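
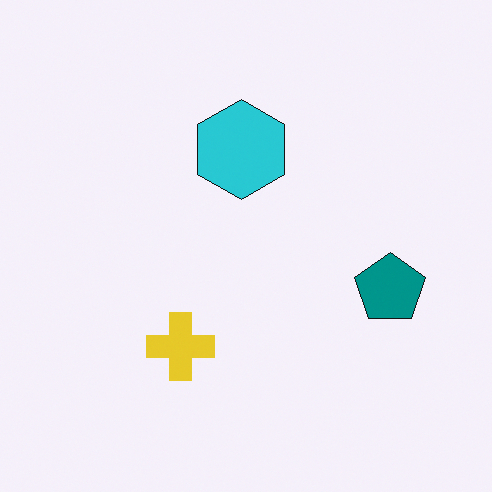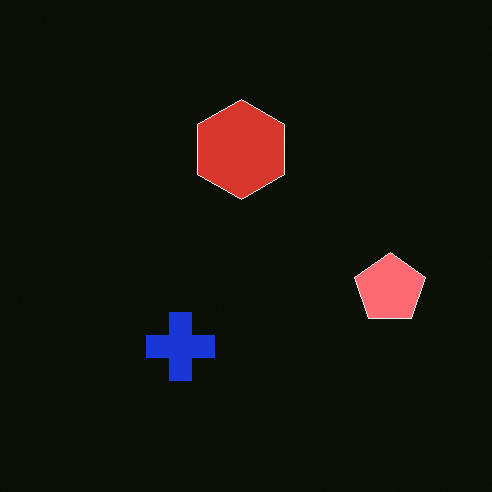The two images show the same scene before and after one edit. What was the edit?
The image was color-inverted (negative).

The light background has become dark and every shape's color is its complement — a photographic negative.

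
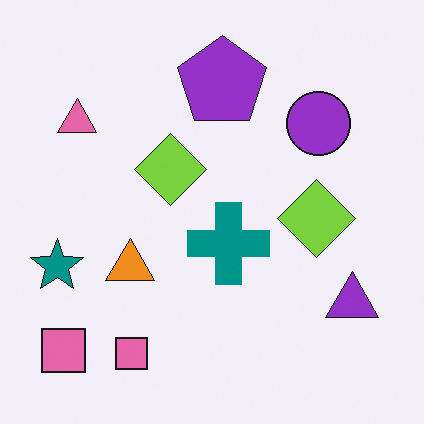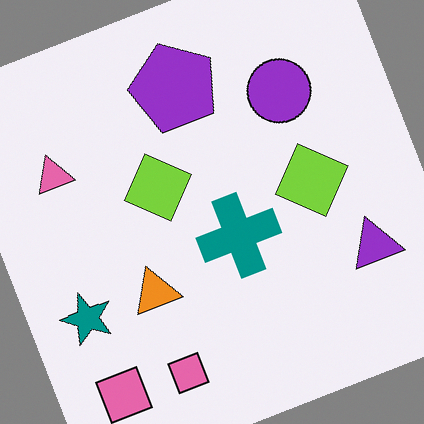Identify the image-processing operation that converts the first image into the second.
The second image is the first rotated counter-clockwise by a moderate amount.

Every shape is tilted by the same angle and the image corners show triangular fill wedges — a whole-image rotation by a non-right angle.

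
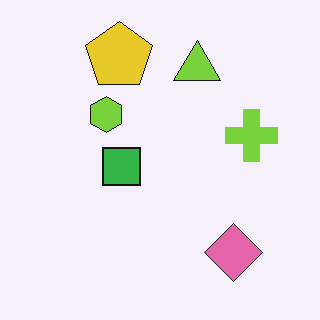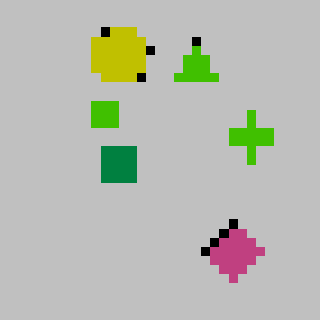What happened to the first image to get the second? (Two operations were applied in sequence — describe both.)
Aggressively posterized, then coarsely pixelated.

Each flat color has snapped to a coarser quantized level — most visibly, the near-white background has dropped to a flat grey. Shapes are reduced to large square blocks; fine edges and outlines are lost — a downscale-then-upscale (mosaic) effect.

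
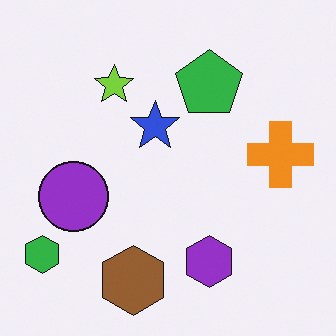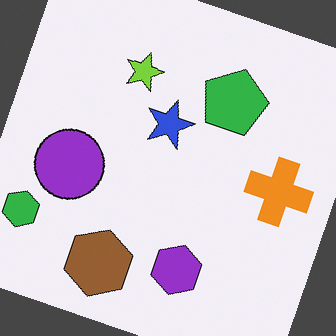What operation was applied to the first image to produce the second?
This is the original image rotated clockwise by a moderate amount.

Every shape is tilted by the same angle and the image corners show triangular fill wedges — a whole-image rotation by a non-right angle.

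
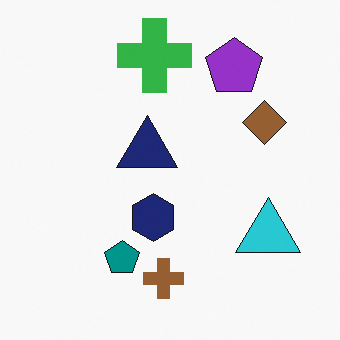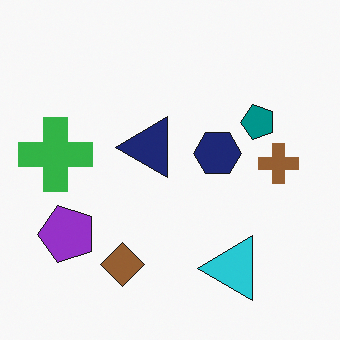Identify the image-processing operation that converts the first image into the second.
The image was transposed (reflected across the top-left ↔ bottom-right diagonal).

Shapes have swapped their row and column positions — what was in the top-right is now in the bottom-left — a diagonal reflection.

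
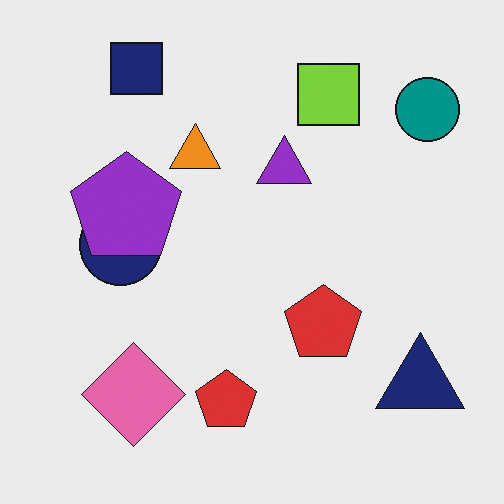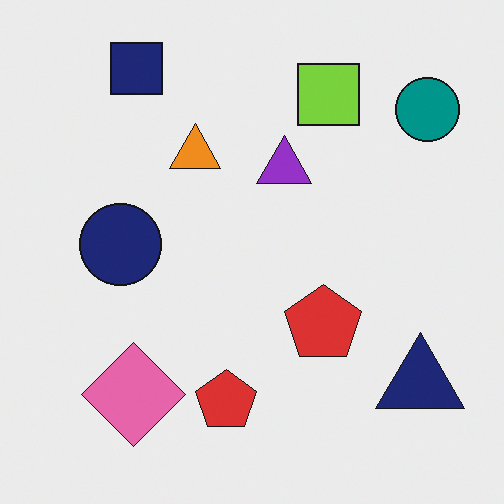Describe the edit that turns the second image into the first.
Overlaid with an additional purple pentagon.

A purple pentagon appears in the first image that is absent from the second.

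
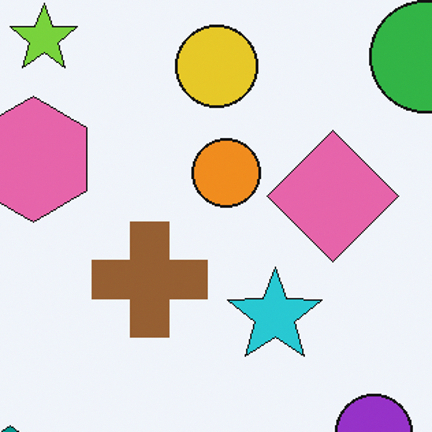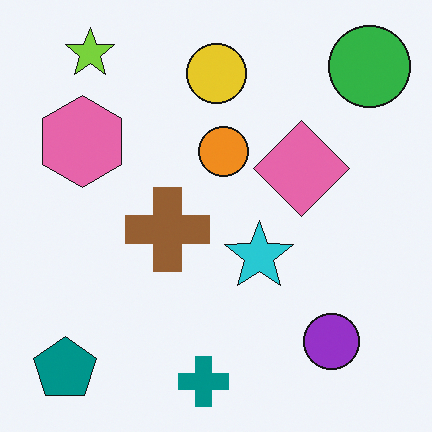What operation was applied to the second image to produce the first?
It was cropped to a modestly smaller region and rescaled.

The visible shapes are larger and the field of view is narrower; shapes near the original edges may be partly or wholly outside the frame — a crop-and-rescale.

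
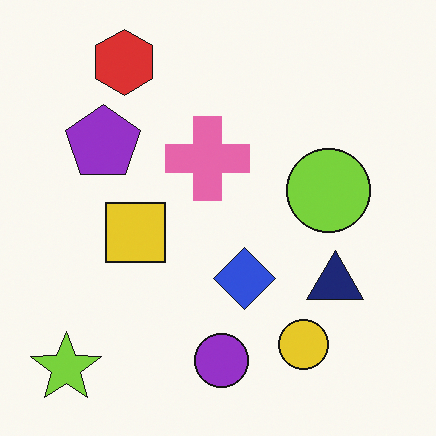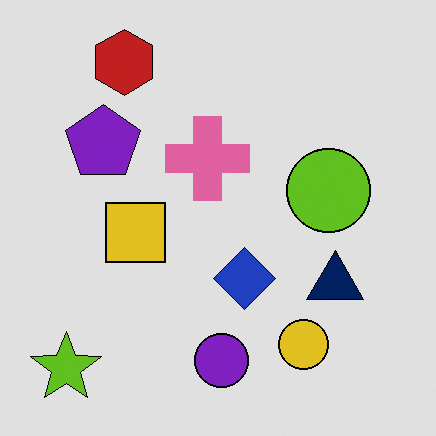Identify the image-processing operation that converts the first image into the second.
The transformation is: posterized to a reduced palette.

Each flat color has snapped to a coarser quantized level — most visibly, the near-white background has dropped to a flat grey.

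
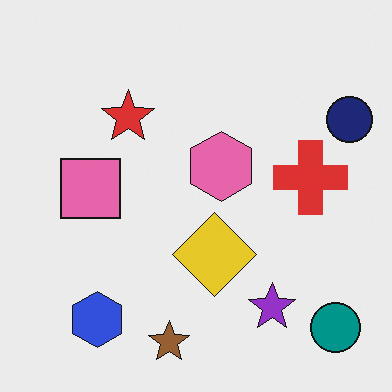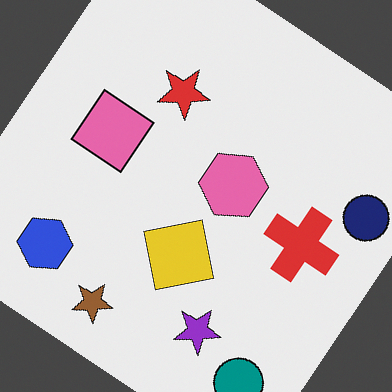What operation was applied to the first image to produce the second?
Rotated clockwise by a large amount — several tens of degrees.

Every shape is tilted by the same angle and the image corners show triangular fill wedges — a whole-image rotation by a non-right angle.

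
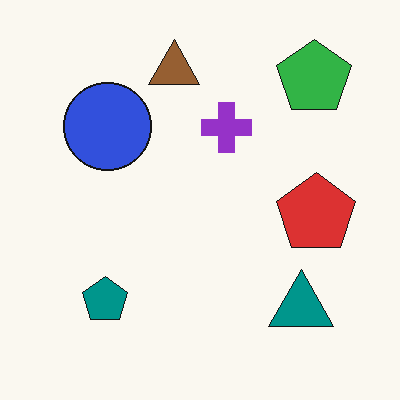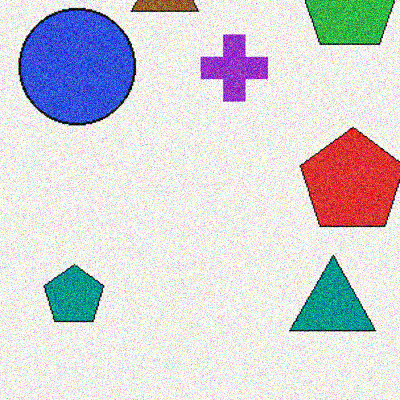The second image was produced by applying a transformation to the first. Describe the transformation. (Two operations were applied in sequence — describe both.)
Cropped to a modestly smaller region and rescaled, then degraded with a thick layer of grain.

The visible shapes are larger and the field of view is narrower; shapes near the original edges may be partly or wholly outside the frame — a crop-and-rescale. Random speckle covers the whole image, including the flat background.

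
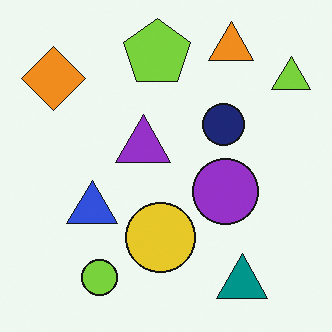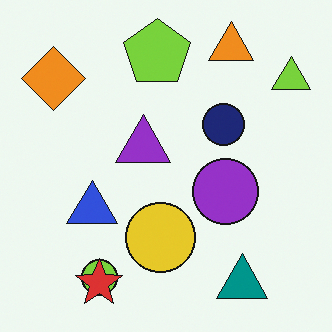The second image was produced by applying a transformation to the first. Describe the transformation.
It was overlaid with an additional red star.

A red star appears in the second image that is absent from the first.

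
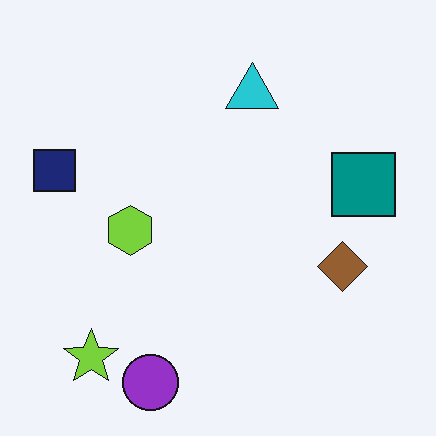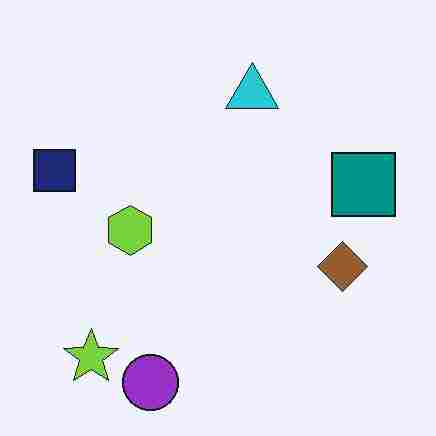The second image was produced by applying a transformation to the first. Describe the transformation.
The transformation is: heavily JPEG-compressed with obvious blocking artifacts.

Blocky 8×8 compression artifacts appear around shape edges and the flat background shows ringing — characteristic JPEG degradation.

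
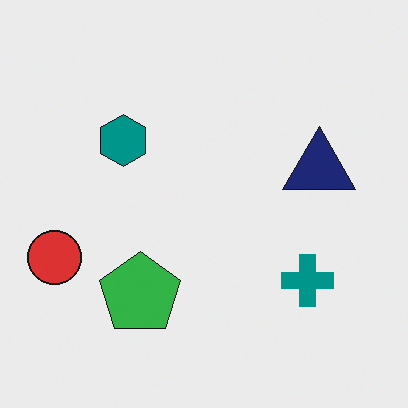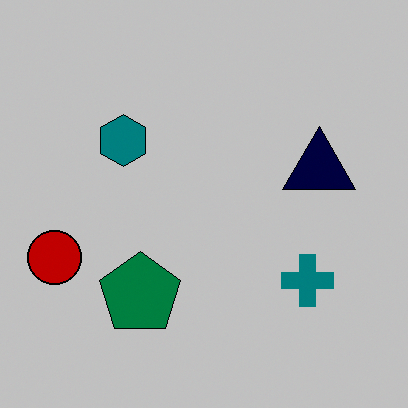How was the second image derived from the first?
It was heavily posterized to just a handful of flat colors.

Each flat color has snapped to a coarser quantized level — most visibly, the near-white background has dropped to a flat grey.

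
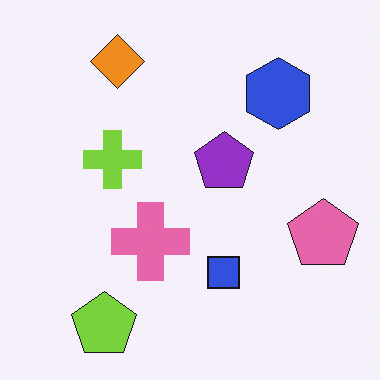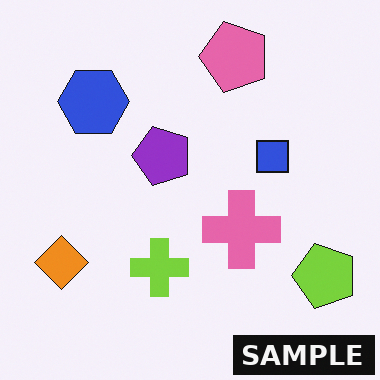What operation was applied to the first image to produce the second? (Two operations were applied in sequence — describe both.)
This is the original image rotated 90° counter-clockwise, then watermarked with the text "SAMPLE" in the lower-right corner.

The lime pentagon sits in the bottom-left of the first image and the bottom-right of the second — consistent with a whole-image 90° counter-clockwise rotation. A dark label reading "SAMPLE" appears in the lower-right corner.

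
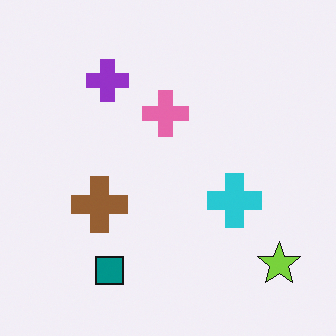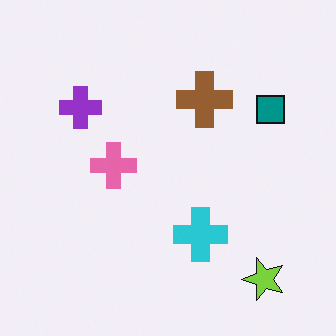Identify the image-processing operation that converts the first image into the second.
The second image is the first transposed (reflected across the top-left ↔ bottom-right diagonal).

Shapes have swapped their row and column positions — what was in the top-right is now in the bottom-left — a diagonal reflection.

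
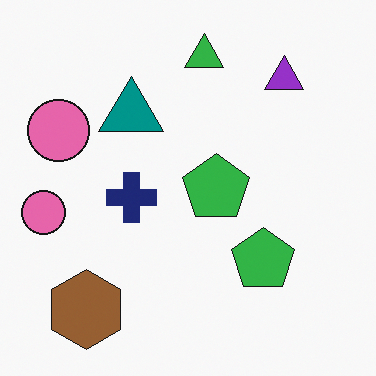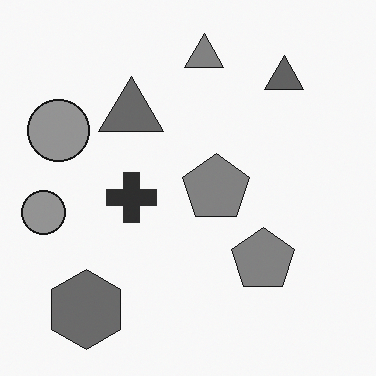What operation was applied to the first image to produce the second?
This is the original image converted to grayscale.

All color is removed — every shape is now a shade of grey.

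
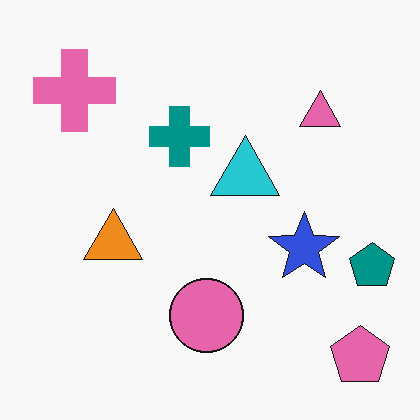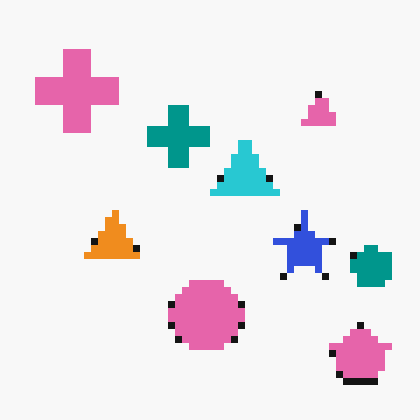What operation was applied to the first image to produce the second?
The second image is the first pixelated into visible square blocks.

Shapes are reduced to large square blocks; fine edges and outlines are lost — a downscale-then-upscale (mosaic) effect.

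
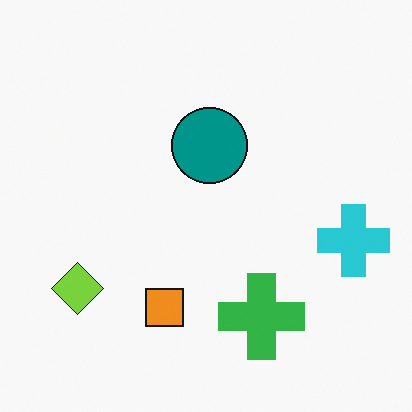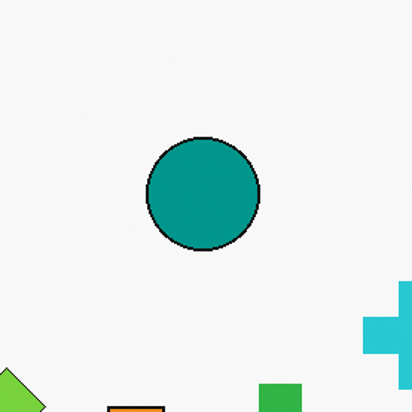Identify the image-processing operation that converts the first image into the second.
The image was cropped slightly and scaled back up.

The visible shapes are larger and the field of view is narrower; shapes near the original edges may be partly or wholly outside the frame — a crop-and-rescale.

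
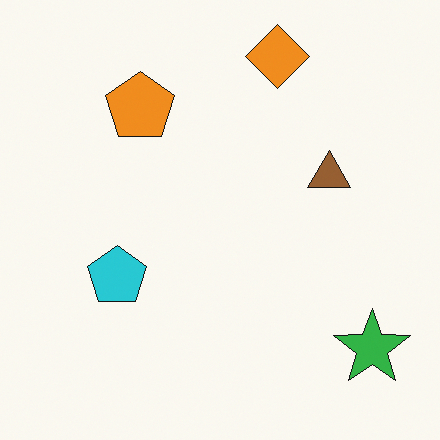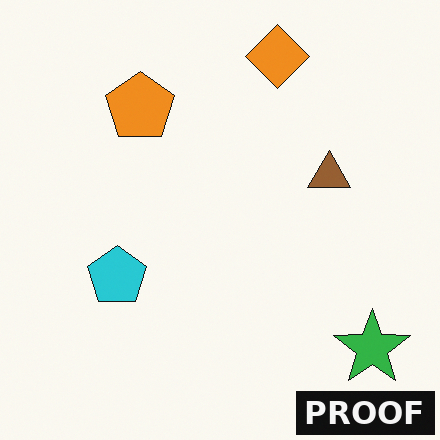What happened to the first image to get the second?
The image was watermarked with the text "PROOF" in the lower-right corner.

A dark label reading "PROOF" appears in the lower-right corner.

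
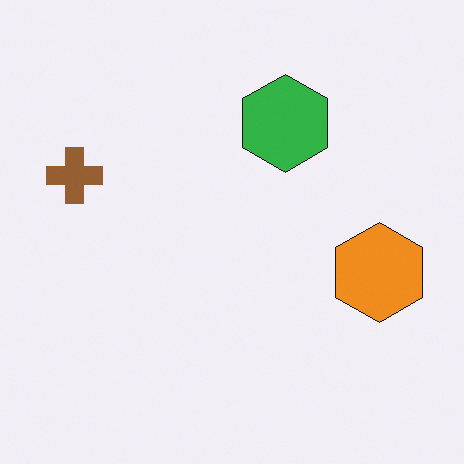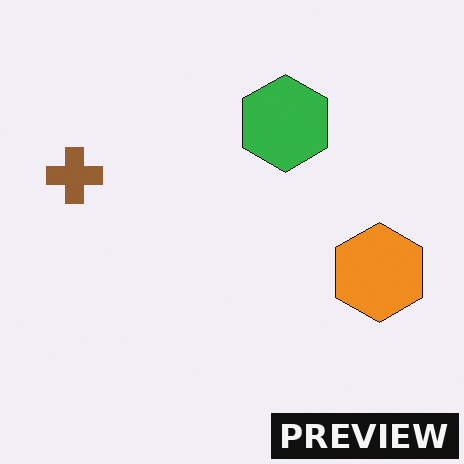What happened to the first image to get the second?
The second image is the first watermarked with the text "PREVIEW" in the lower-right corner.

A dark label reading "PREVIEW" appears in the lower-right corner.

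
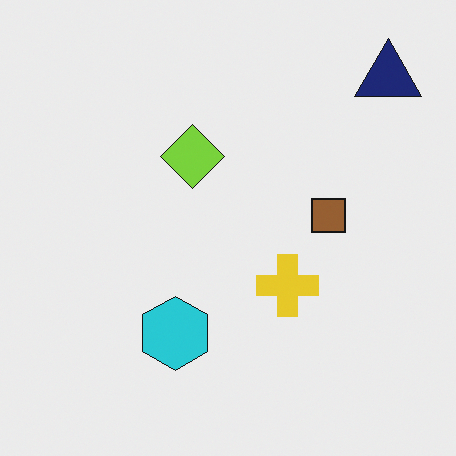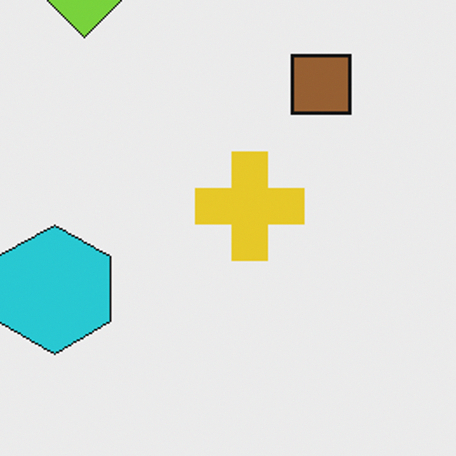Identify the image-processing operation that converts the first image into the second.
The image was cropped tightly and scaled back up.

The visible shapes are larger and the field of view is narrower; shapes near the original edges may be partly or wholly outside the frame — a crop-and-rescale.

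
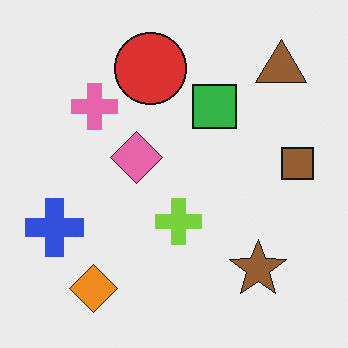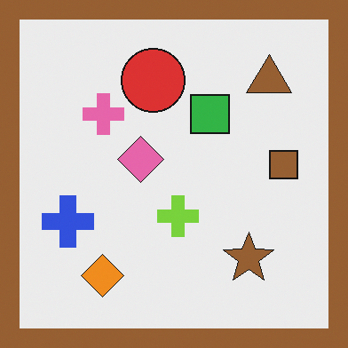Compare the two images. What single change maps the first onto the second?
This is the original image framed with a brown border.

A solid brown frame runs around the edge of the second image, with the content slightly shrunk inside it.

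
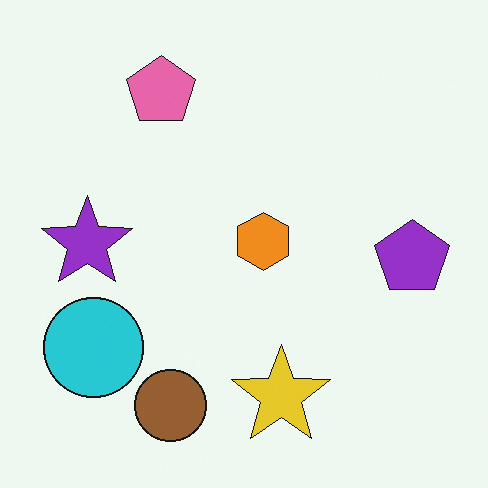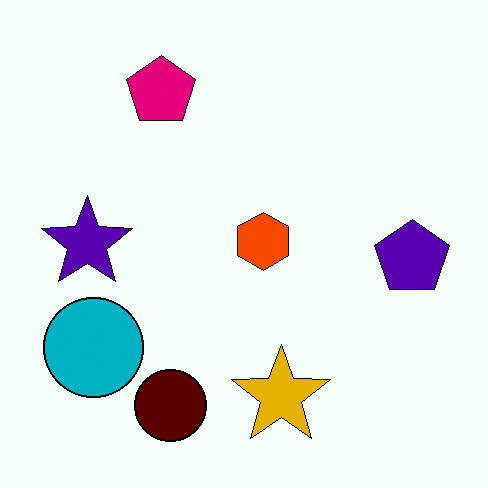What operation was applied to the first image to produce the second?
The second image is the first given much higher contrast.

Tones are pushed away from mid-grey across the whole image — a global contrast change.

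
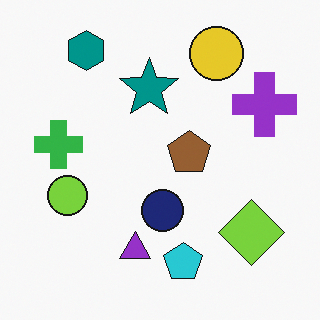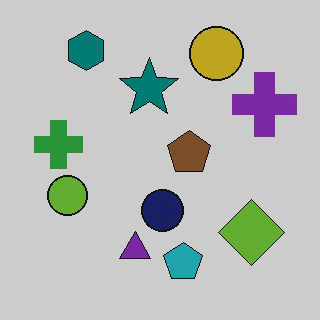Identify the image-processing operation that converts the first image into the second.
This is the original image slightly darkened.

Every pixel — background and shapes alike — is uniformly darkened.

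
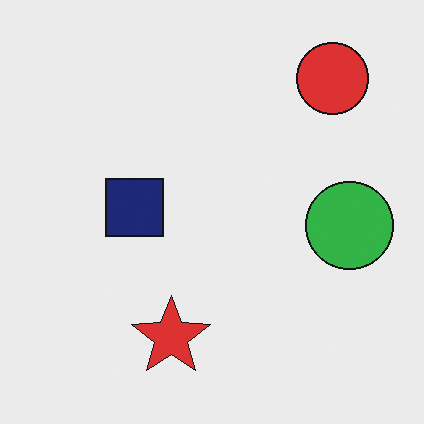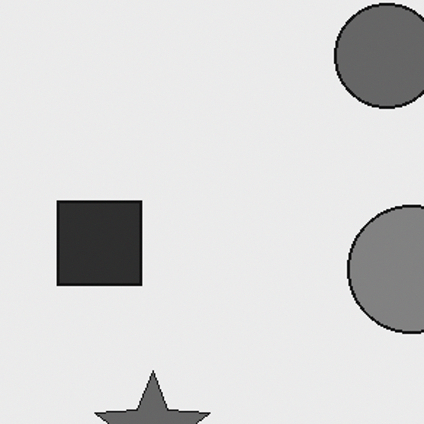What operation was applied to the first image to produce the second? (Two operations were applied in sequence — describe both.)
The image was cropped slightly and scaled back up, then converted to grayscale.

The visible shapes are larger and the field of view is narrower; shapes near the original edges may be partly or wholly outside the frame — a crop-and-rescale. All color is removed — every shape is now a shade of grey.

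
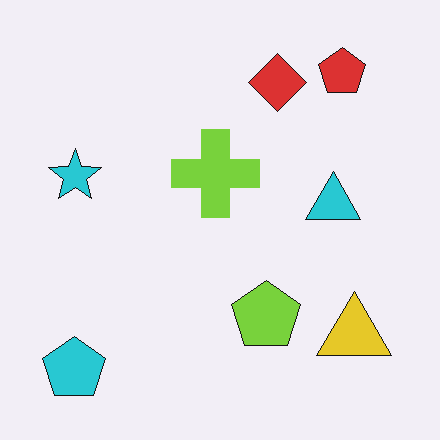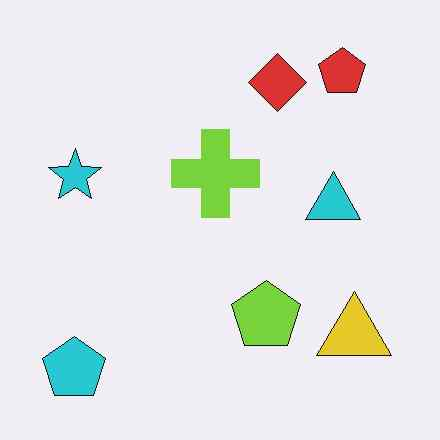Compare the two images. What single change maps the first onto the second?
The second image is the first JPEG-compressed with visible artifacts.

Blocky 8×8 compression artifacts appear around shape edges and the flat background shows ringing — characteristic JPEG degradation.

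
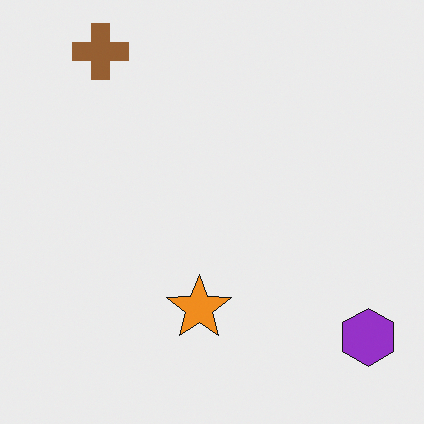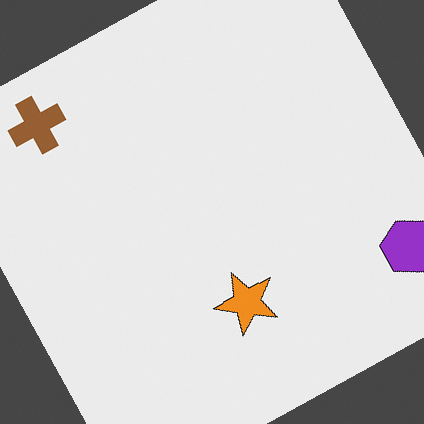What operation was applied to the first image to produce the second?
It was rotated counter-clockwise by a moderate amount.

Every shape is tilted by the same angle and the image corners show triangular fill wedges — a whole-image rotation by a non-right angle.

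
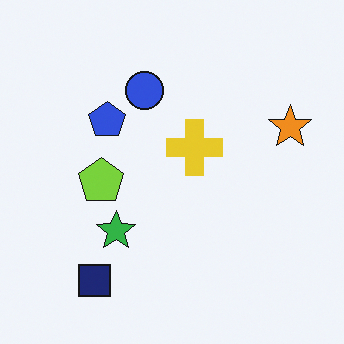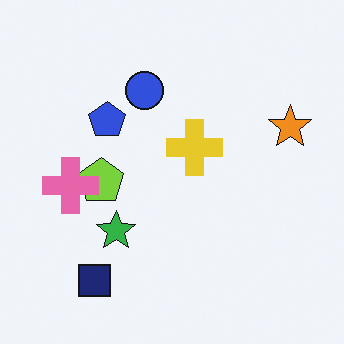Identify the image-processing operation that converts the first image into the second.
Overlaid with an additional pink cross.

A pink cross appears in the second image that is absent from the first.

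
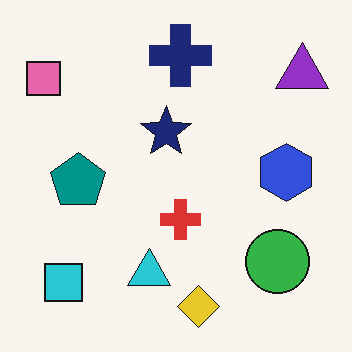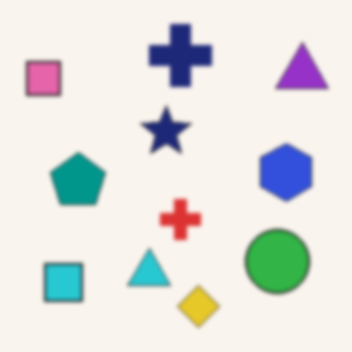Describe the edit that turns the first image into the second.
It was slightly softened.

Shape edges and outlines are uniformly softened across the whole image.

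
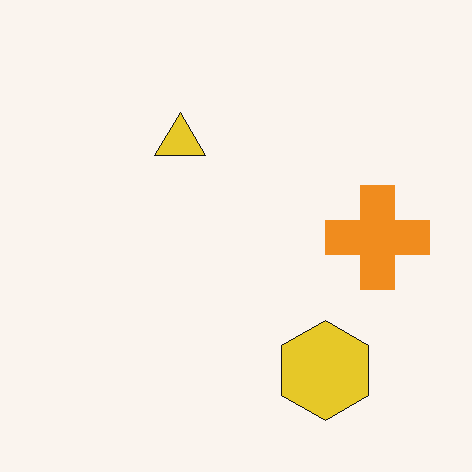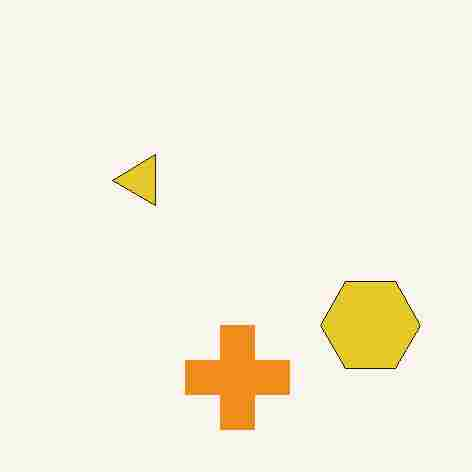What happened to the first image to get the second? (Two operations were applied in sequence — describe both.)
The image was transposed (reflected across the top-left ↔ bottom-right diagonal), then heavily JPEG-compressed with obvious blocking artifacts.

Shapes have swapped their row and column positions — what was in the top-right is now in the bottom-left — a diagonal reflection. Blocky 8×8 compression artifacts appear around shape edges and the flat background shows ringing — characteristic JPEG degradation.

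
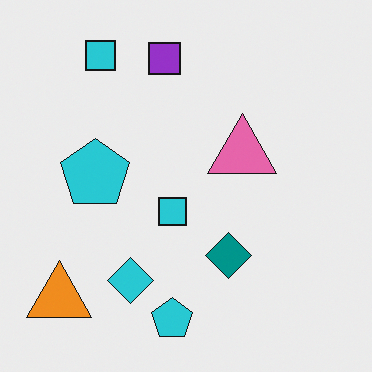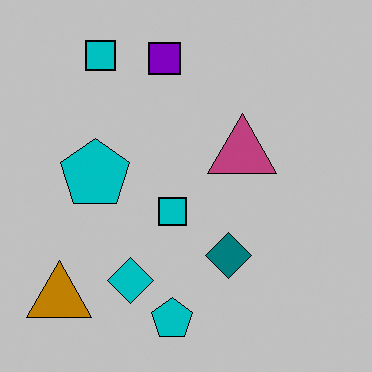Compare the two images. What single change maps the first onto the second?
The transformation is: heavily posterized to just a handful of flat colors.

Each flat color has snapped to a coarser quantized level — most visibly, the near-white background has dropped to a flat grey.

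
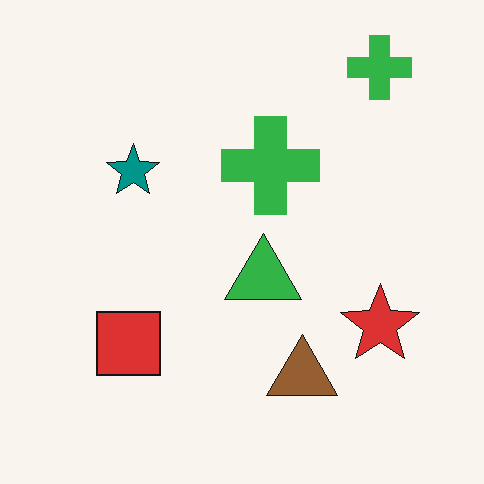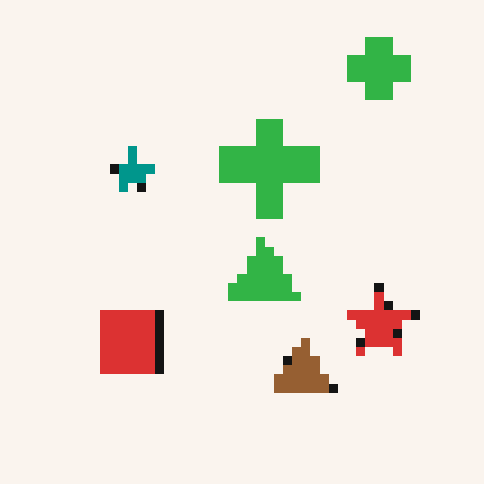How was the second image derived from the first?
It was heavily pixelated into large blocks.

Shapes are reduced to large square blocks; fine edges and outlines are lost — a downscale-then-upscale (mosaic) effect.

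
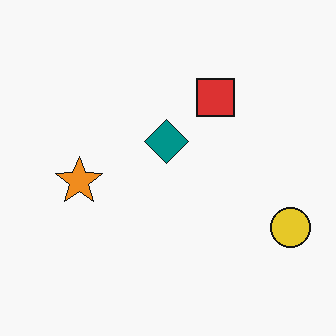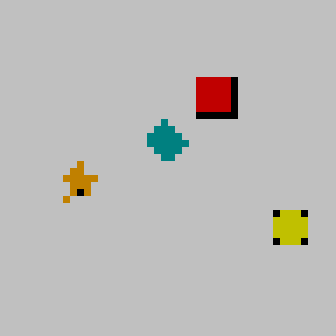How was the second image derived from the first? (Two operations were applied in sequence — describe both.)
The image was pixelated into visible square blocks, then aggressively posterized.

Shapes are reduced to large square blocks; fine edges and outlines are lost — a downscale-then-upscale (mosaic) effect. Each flat color has snapped to a coarser quantized level — most visibly, the near-white background has dropped to a flat grey.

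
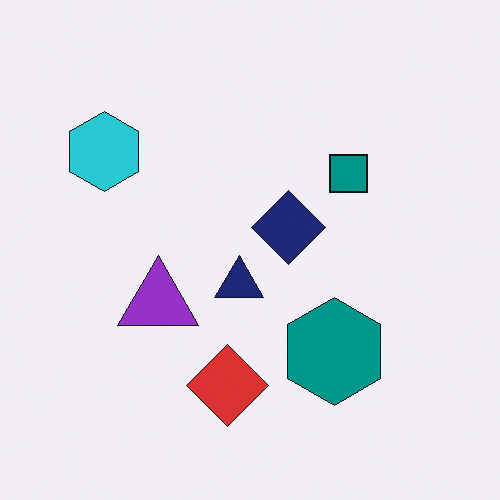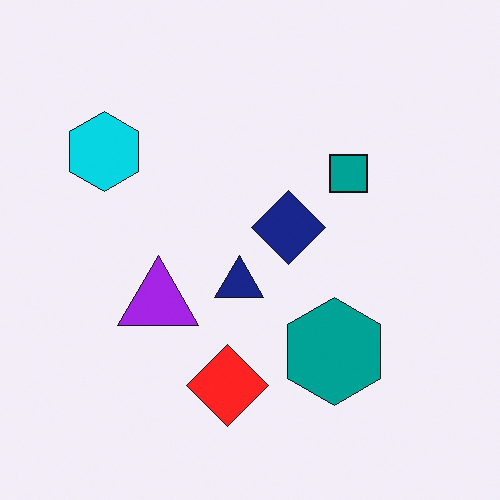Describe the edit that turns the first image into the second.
The transformation is: slightly oversaturated.

All colors are more vivid — a global saturation change.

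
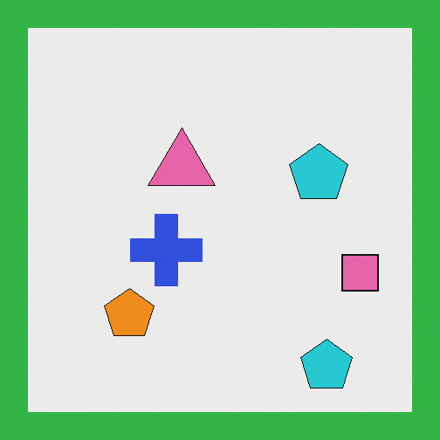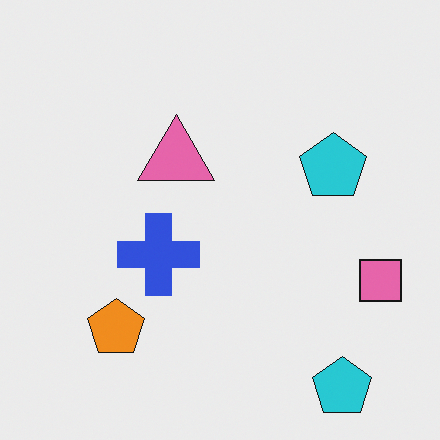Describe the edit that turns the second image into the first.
It was framed with a green border.

A solid green frame runs around the edge of the first image, with the content slightly shrunk inside it.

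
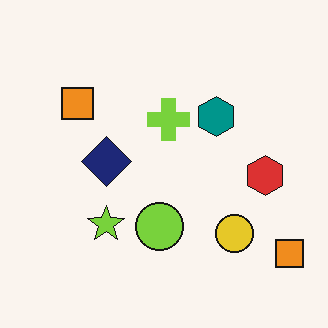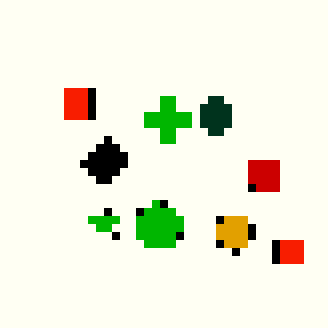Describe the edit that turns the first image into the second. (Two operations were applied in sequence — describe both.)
Pixelated into visible square blocks, then boosted in contrast.

Shapes are reduced to large square blocks; fine edges and outlines are lost — a downscale-then-upscale (mosaic) effect. Tones are pushed away from mid-grey across the whole image — a global contrast change.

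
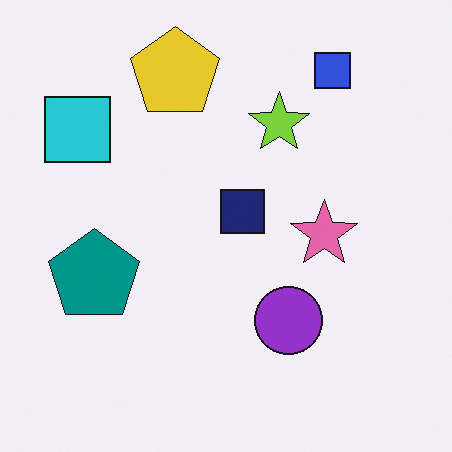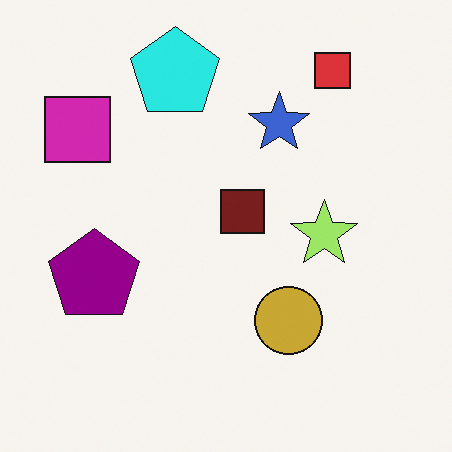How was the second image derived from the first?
It was hue-shifted noticeably.

Every shape's color has rotated by the same amount around the hue wheel — a uniform hue shift.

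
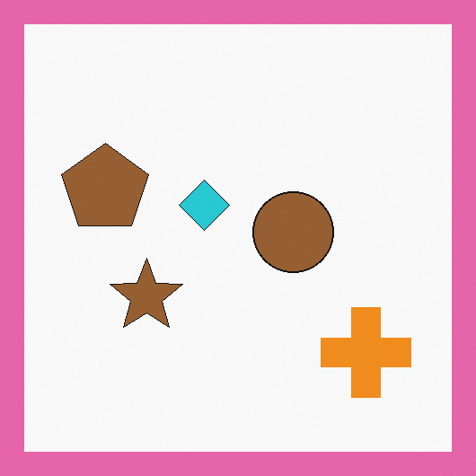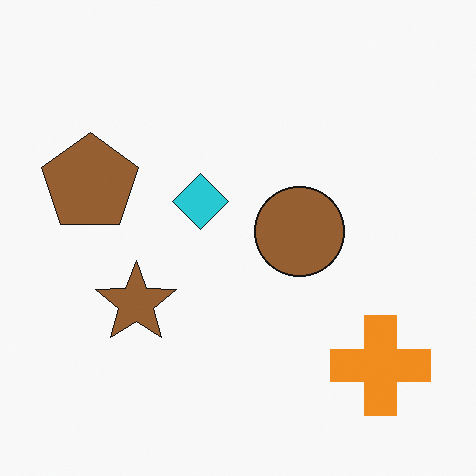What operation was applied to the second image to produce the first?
It was framed with a pink border.

A solid pink frame runs around the edge of the first image, with the content slightly shrunk inside it.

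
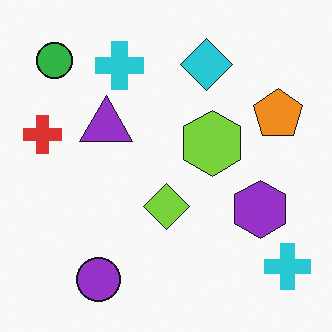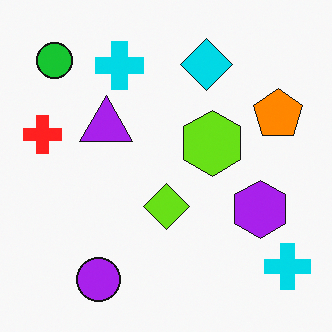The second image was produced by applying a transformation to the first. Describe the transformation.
This is the original image slightly oversaturated.

All colors are more vivid — a global saturation change.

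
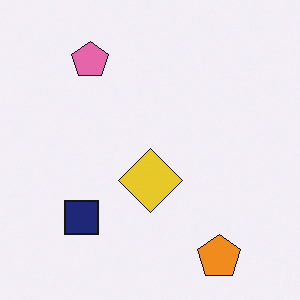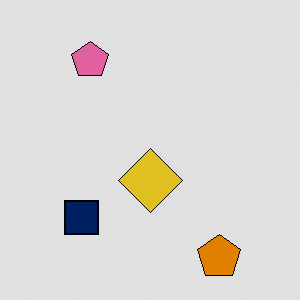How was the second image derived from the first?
This is the original image posterized to a reduced palette.

Each flat color has snapped to a coarser quantized level — most visibly, the near-white background has dropped to a flat grey.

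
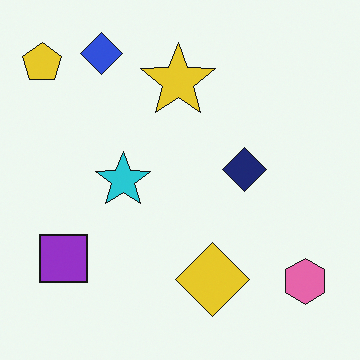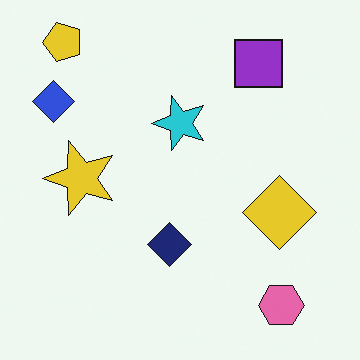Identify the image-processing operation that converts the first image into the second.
The transformation is: transposed (reflected across the top-left ↔ bottom-right diagonal).

Shapes have swapped their row and column positions — what was in the top-right is now in the bottom-left — a diagonal reflection.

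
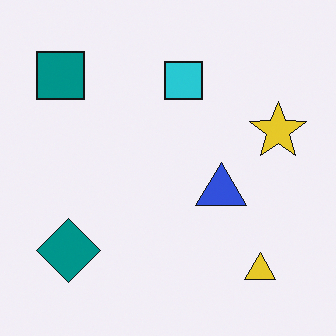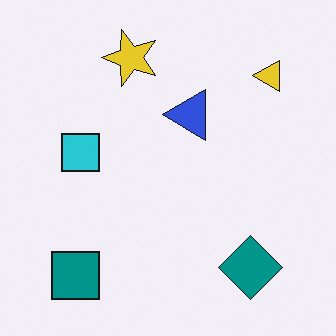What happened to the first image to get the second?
It was rotated 90° counter-clockwise.

The teal square sits in the top-left of the first image and the bottom-left of the second — consistent with a whole-image 90° counter-clockwise rotation.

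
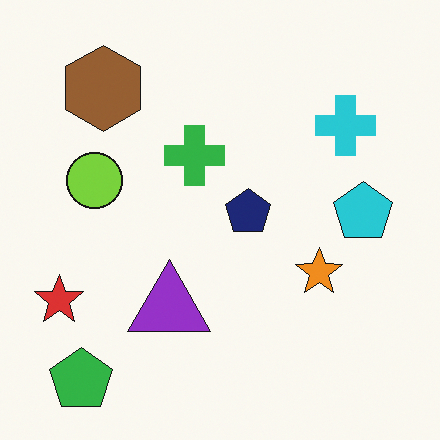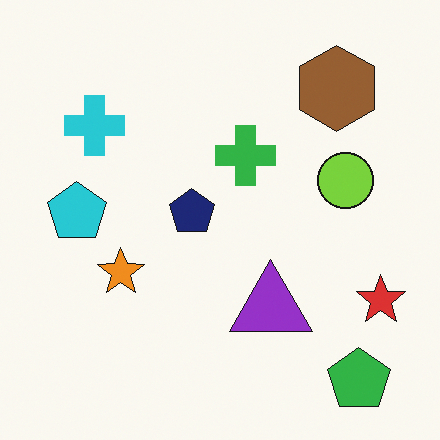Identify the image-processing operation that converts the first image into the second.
The second image is the first flipped horizontally (left ↔ right).

The red star is in the bottom-left of the first image and the bottom-right of the second — shapes on opposite sides of the vertical midline have swapped in a mirror flip.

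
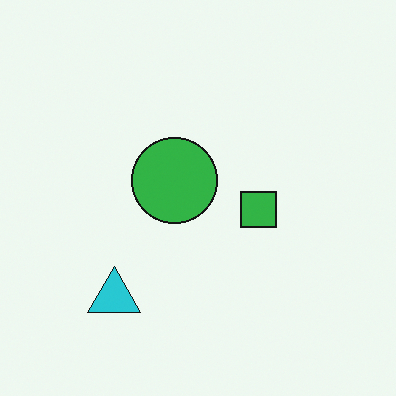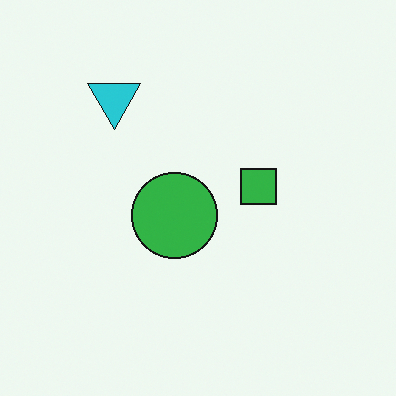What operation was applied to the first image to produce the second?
The image was flipped vertically (top ↔ bottom).

The cyan triangle is in the bottom-left of the first image and the top-left of the second — shapes on opposite sides of the horizontal midline have swapped in a mirror flip.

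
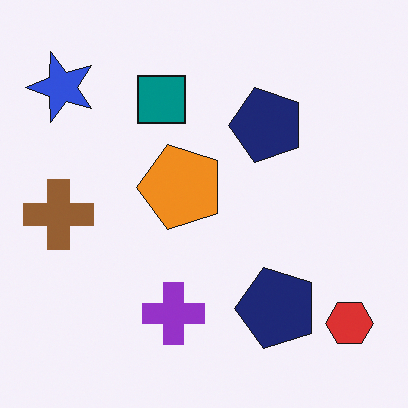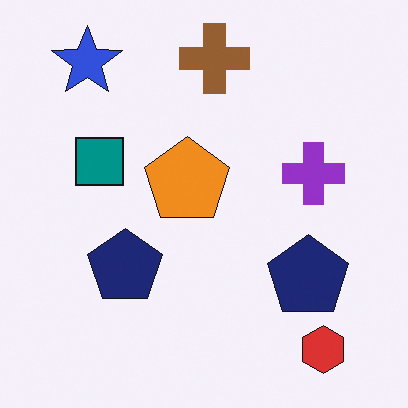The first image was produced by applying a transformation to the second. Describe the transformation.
The transformation is: transposed (reflected across the top-left ↔ bottom-right diagonal).

Shapes have swapped their row and column positions — what was in the top-right is now in the bottom-left — a diagonal reflection.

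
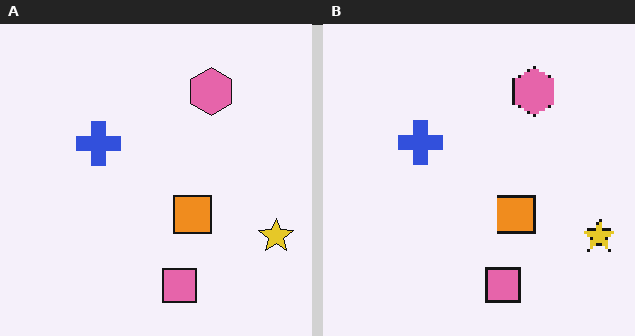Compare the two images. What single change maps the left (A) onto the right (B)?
The right (B) image is the left (A) mildly pixelated.

Shapes are reduced to large square blocks; fine edges and outlines are lost — a downscale-then-upscale (mosaic) effect.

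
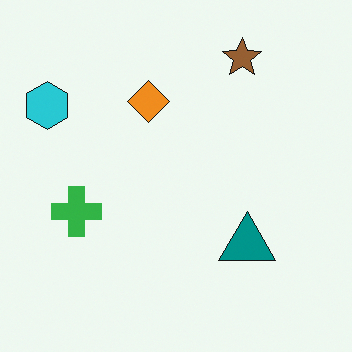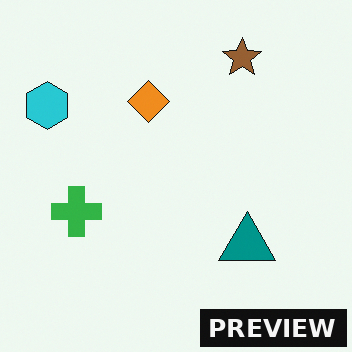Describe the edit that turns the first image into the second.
It was watermarked with the text "PREVIEW" in the lower-right corner.

A dark label reading "PREVIEW" appears in the lower-right corner.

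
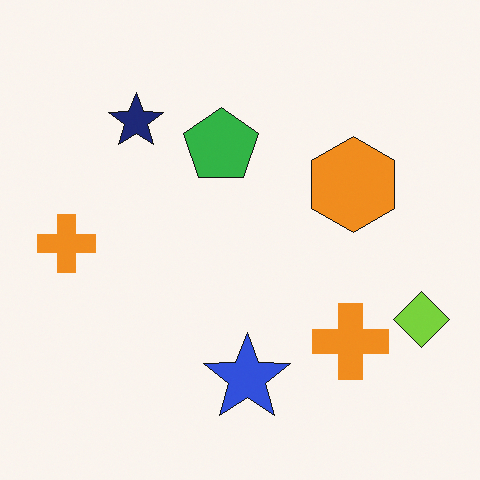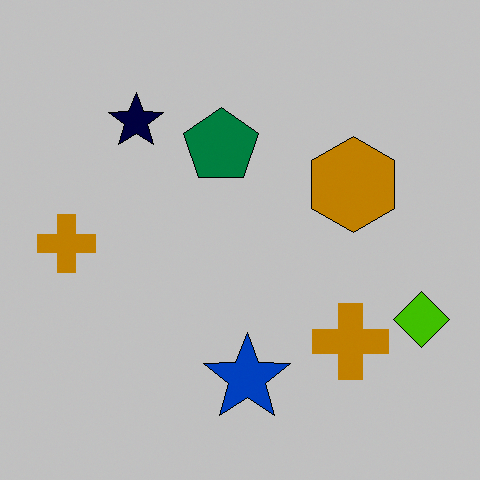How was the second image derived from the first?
It was heavily posterized to just a handful of flat colors.

Each flat color has snapped to a coarser quantized level — most visibly, the near-white background has dropped to a flat grey.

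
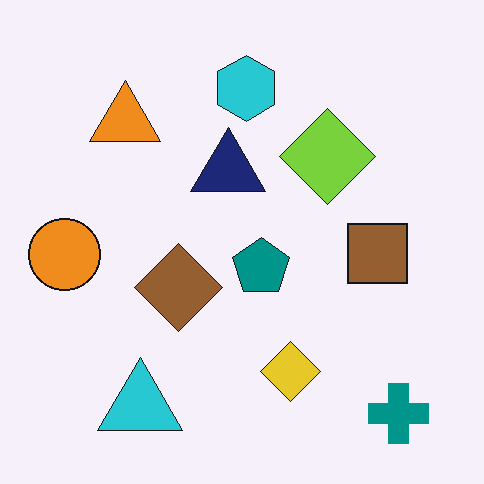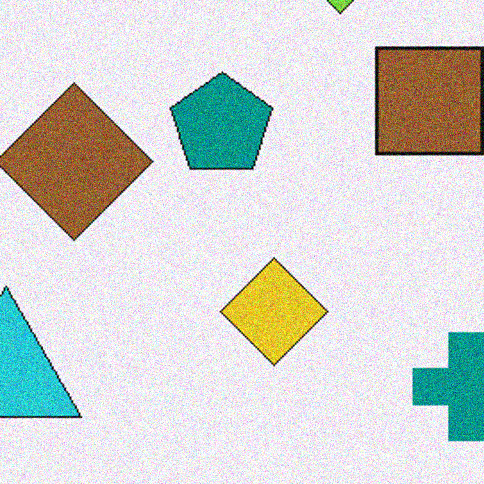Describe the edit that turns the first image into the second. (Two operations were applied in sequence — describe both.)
This is the original image cropped tightly and scaled back up, then degraded with visible gaussian noise.

The visible shapes are larger and the field of view is narrower; shapes near the original edges may be partly or wholly outside the frame — a crop-and-rescale. Random speckle covers the whole image, including the flat background.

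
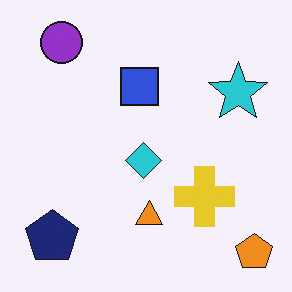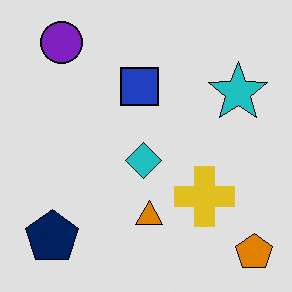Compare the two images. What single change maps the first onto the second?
The image was moderately posterized.

Each flat color has snapped to a coarser quantized level — most visibly, the near-white background has dropped to a flat grey.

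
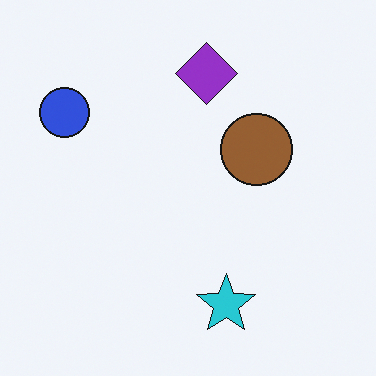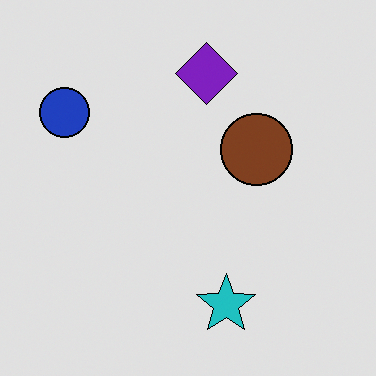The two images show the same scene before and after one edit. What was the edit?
It was moderately posterized.

Each flat color has snapped to a coarser quantized level — most visibly, the near-white background has dropped to a flat grey.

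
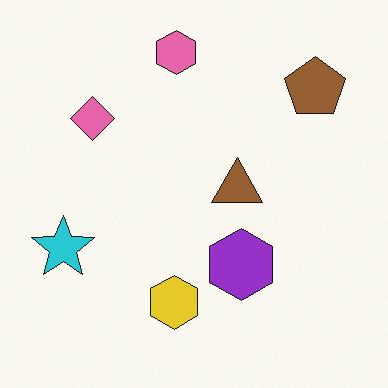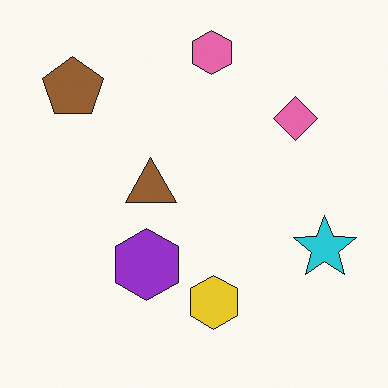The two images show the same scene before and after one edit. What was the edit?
The second image is the first flipped horizontally (left ↔ right).

The cyan star is in the left of the first image and the right of the second — shapes on opposite sides of the vertical midline have swapped in a mirror flip.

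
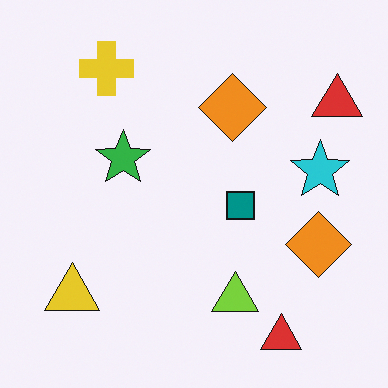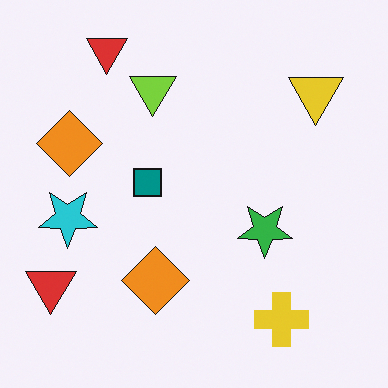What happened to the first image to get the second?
It was rotated 180°.

The yellow triangle sits in the bottom-left of the first image and the top-right of the second — consistent with a whole-image 180° rotation.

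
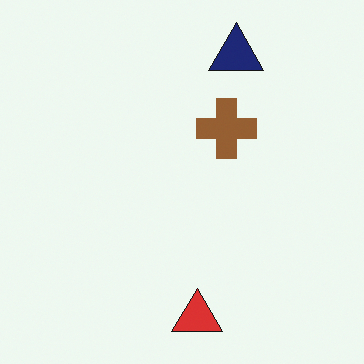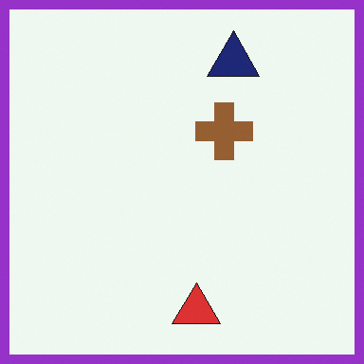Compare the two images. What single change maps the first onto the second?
The second image is the first framed with a purple border.

A solid purple frame runs around the edge of the second image, with the content slightly shrunk inside it.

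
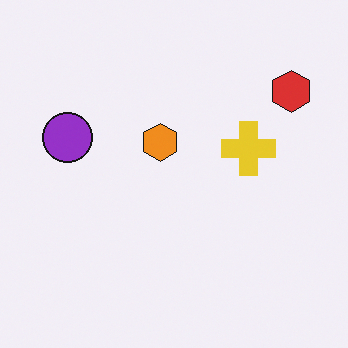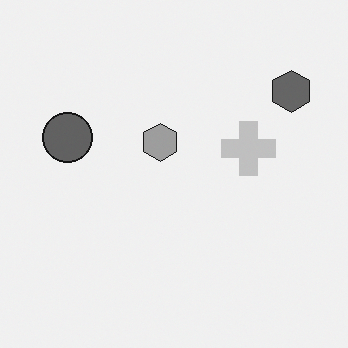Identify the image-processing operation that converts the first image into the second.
It was converted to grayscale.

All color is removed — every shape is now a shade of grey.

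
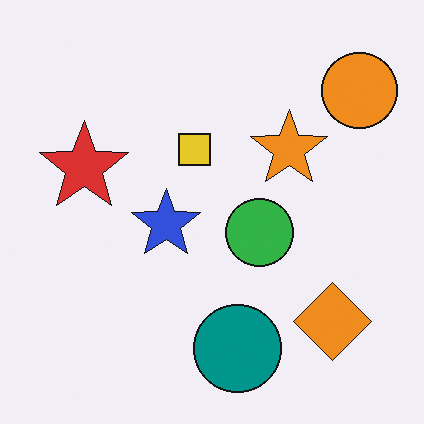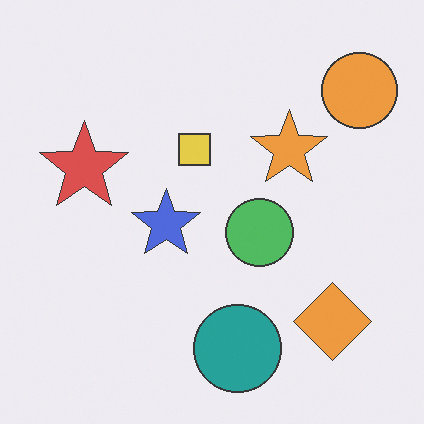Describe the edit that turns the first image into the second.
The second image is the first given slightly reduced contrast.

Tones are pushed toward mid-grey across the whole image — a global contrast change.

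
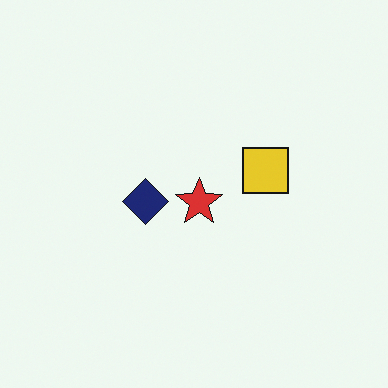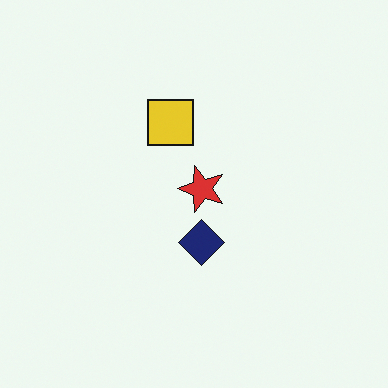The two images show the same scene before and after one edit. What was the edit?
The transformation is: rotated 90° counter-clockwise.

The yellow square sits in the right of the first image and the top of the second — consistent with a whole-image 90° counter-clockwise rotation.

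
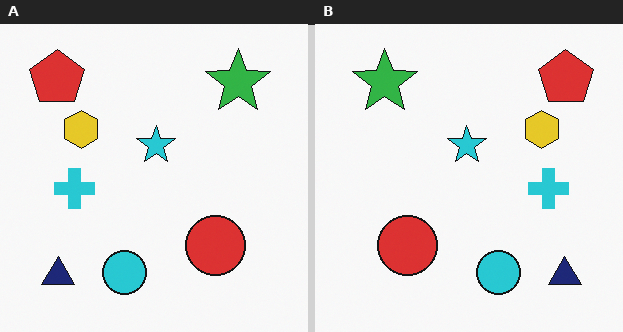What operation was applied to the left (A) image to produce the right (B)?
Flipped horizontally (left ↔ right).

The red pentagon is in the top-left of the left (A) image and the top-right of the right (B) — shapes on opposite sides of the vertical midline have swapped in a mirror flip.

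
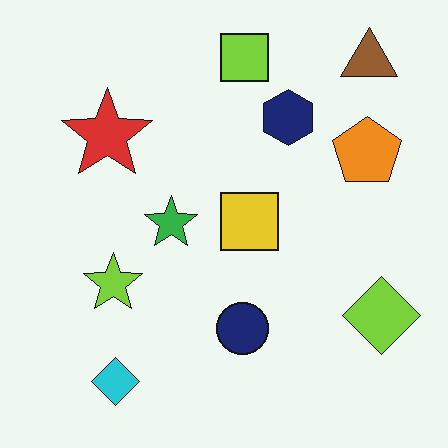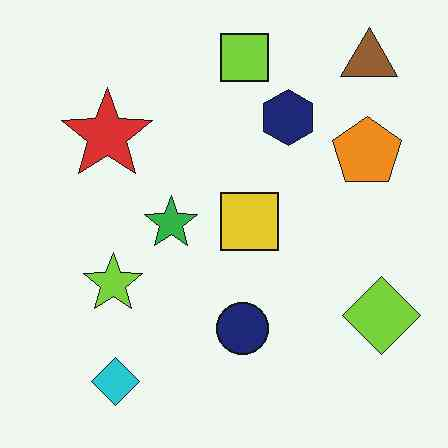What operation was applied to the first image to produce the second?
The image was JPEG-compressed with visible artifacts.

Blocky 8×8 compression artifacts appear around shape edges and the flat background shows ringing — characteristic JPEG degradation.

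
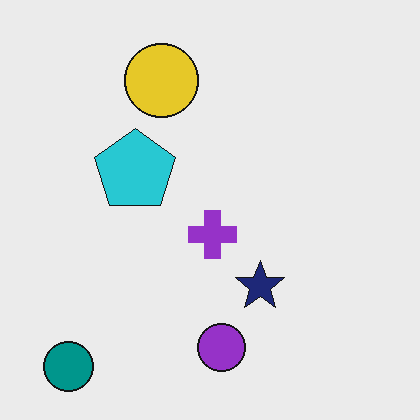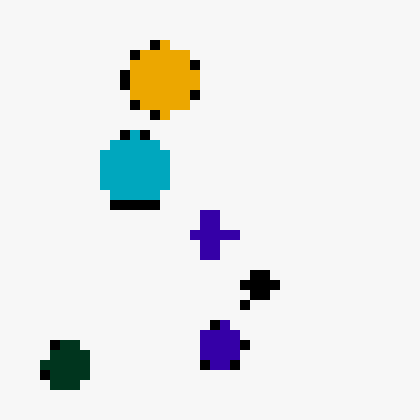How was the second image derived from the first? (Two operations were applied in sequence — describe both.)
It was coarsely pixelated, then boosted in contrast.

Shapes are reduced to large square blocks; fine edges and outlines are lost — a downscale-then-upscale (mosaic) effect. Tones are pushed away from mid-grey across the whole image — a global contrast change.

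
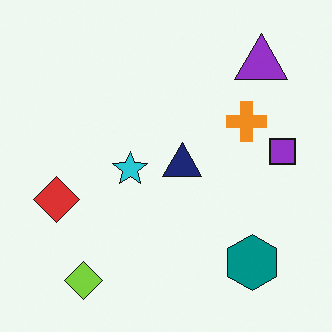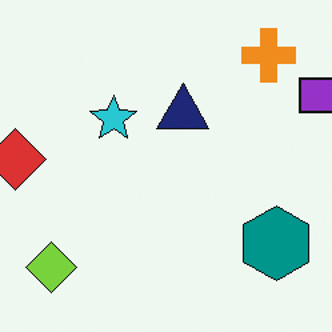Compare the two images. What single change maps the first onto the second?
This is the original image cropped to a modestly smaller region and rescaled.

The visible shapes are larger and the field of view is narrower; shapes near the original edges may be partly or wholly outside the frame — a crop-and-rescale.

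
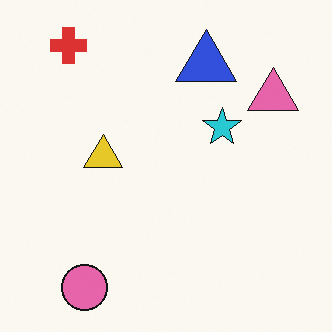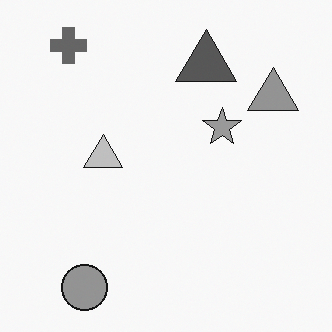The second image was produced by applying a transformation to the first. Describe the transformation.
The transformation is: converted to grayscale.

All color is removed — every shape is now a shade of grey.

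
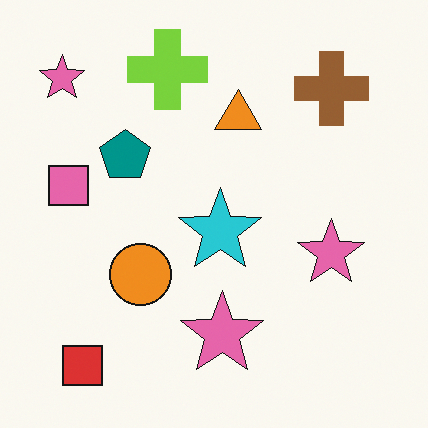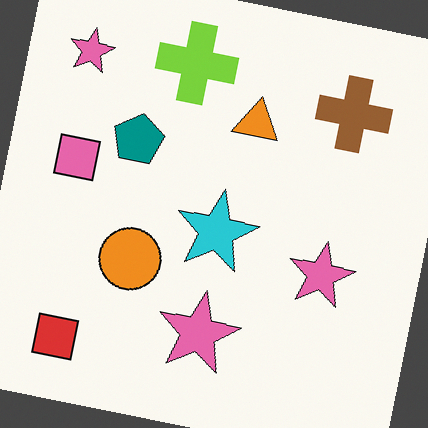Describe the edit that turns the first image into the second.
Rotated clockwise by a small amount.

Every shape is tilted by the same angle and the image corners show triangular fill wedges — a whole-image rotation by a non-right angle.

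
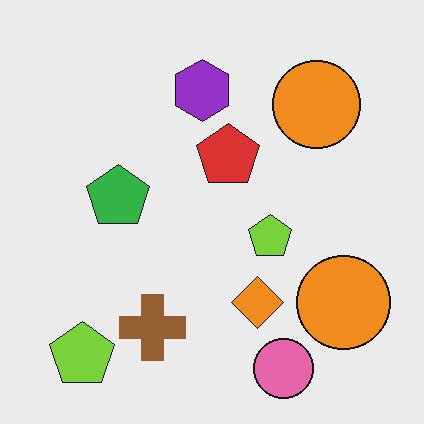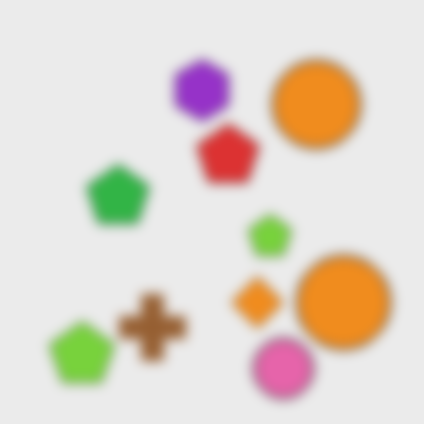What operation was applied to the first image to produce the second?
This is the original image heavily blurred.

Shape edges and outlines are uniformly softened across the whole image.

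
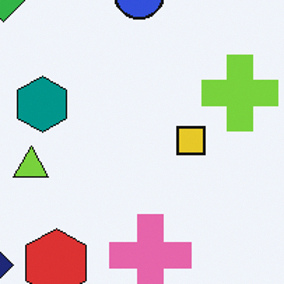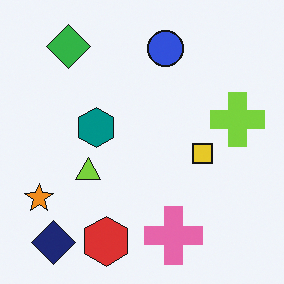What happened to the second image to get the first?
It was cropped slightly and scaled back up.

The visible shapes are larger and the field of view is narrower; shapes near the original edges may be partly or wholly outside the frame — a crop-and-rescale.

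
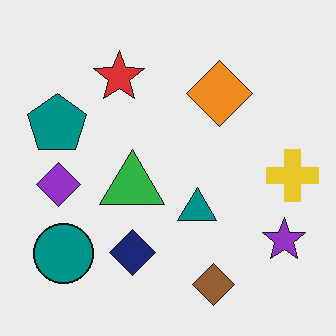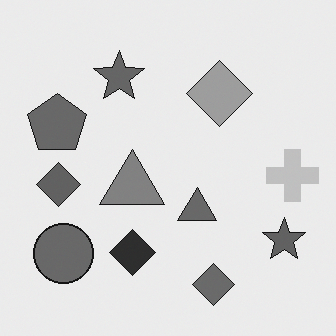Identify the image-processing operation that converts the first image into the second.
It was converted to grayscale.

All color is removed — every shape is now a shade of grey.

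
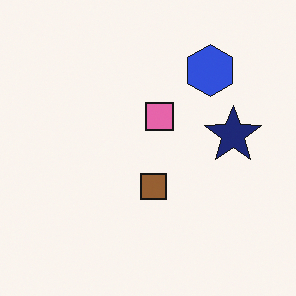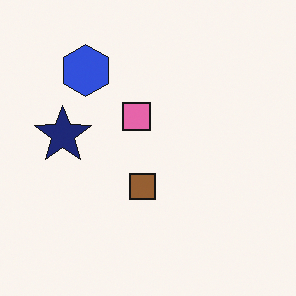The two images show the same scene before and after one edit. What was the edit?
The image was flipped horizontally (left ↔ right).

The navy star is in the right of the first image and the left of the second — shapes on opposite sides of the vertical midline have swapped in a mirror flip.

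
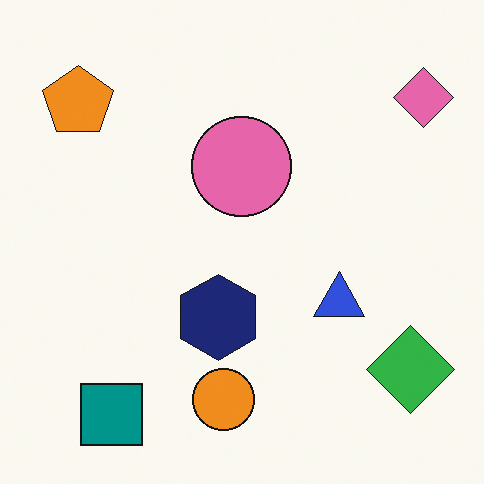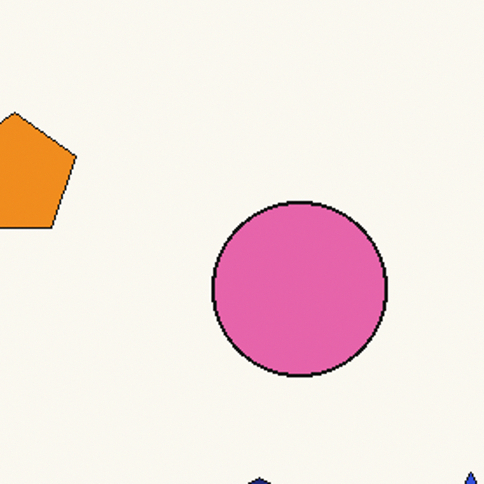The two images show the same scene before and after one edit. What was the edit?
The transformation is: cropped tightly and scaled back up.

The visible shapes are larger and the field of view is narrower; shapes near the original edges may be partly or wholly outside the frame — a crop-and-rescale.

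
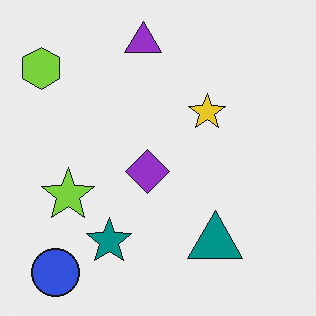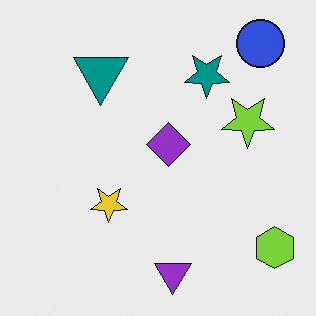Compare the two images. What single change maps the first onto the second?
Rotated 180°.

The blue circle sits in the bottom-left of the first image and the top-right of the second — consistent with a whole-image 180° rotation.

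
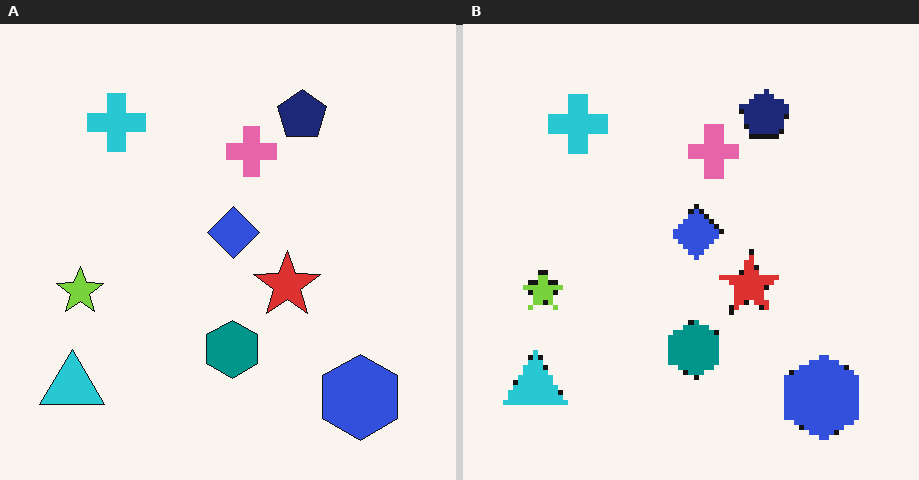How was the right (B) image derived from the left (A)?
Mildly pixelated.

Shapes are reduced to large square blocks; fine edges and outlines are lost — a downscale-then-upscale (mosaic) effect.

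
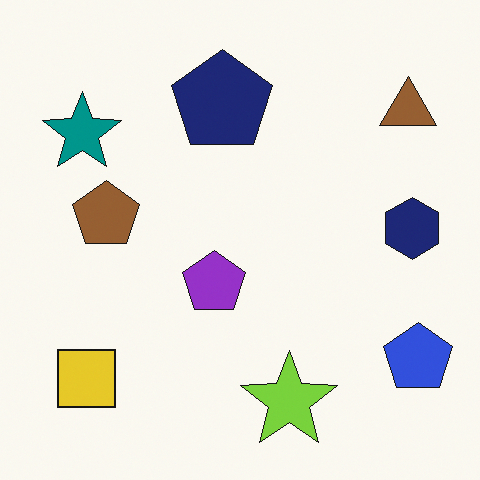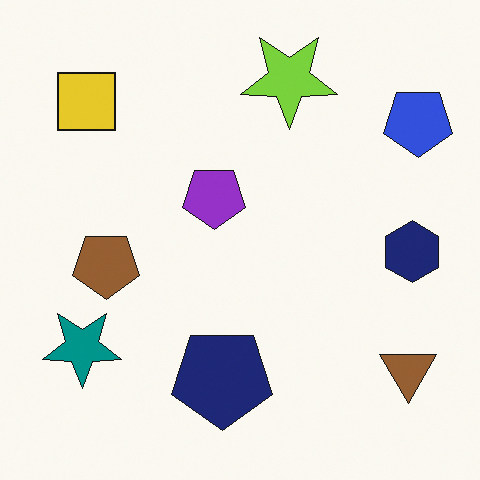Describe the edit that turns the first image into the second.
Flipped vertically (top ↔ bottom).

The lime star is in the bottom of the first image and the top of the second — shapes on opposite sides of the horizontal midline have swapped in a mirror flip.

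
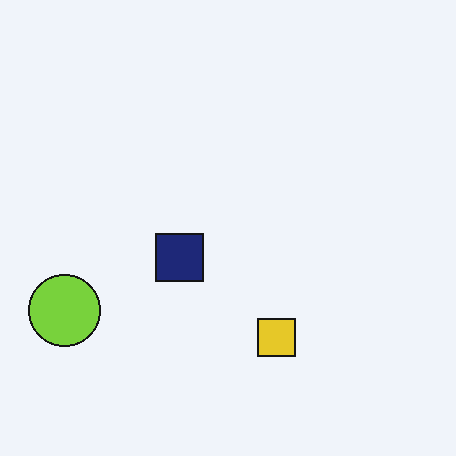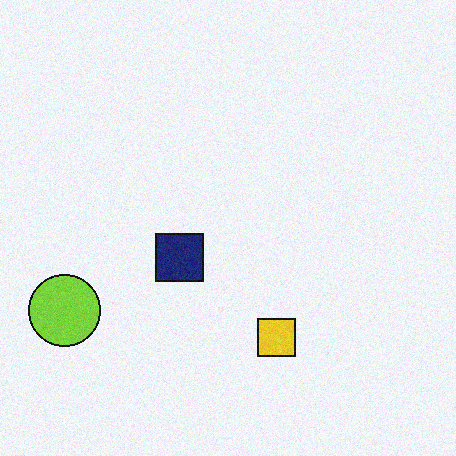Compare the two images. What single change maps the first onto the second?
The transformation is: degraded with subtle gaussian noise.

Random speckle covers the whole image, including the flat background.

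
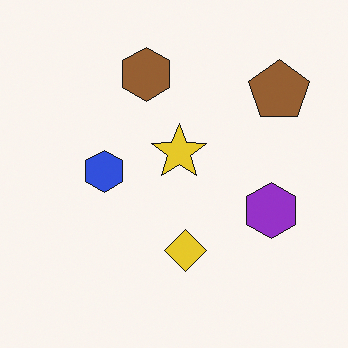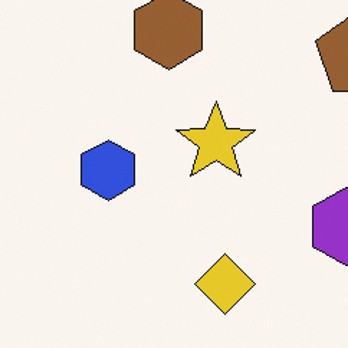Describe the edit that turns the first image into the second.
The image was cropped to a modestly smaller region and rescaled.

The visible shapes are larger and the field of view is narrower; shapes near the original edges may be partly or wholly outside the frame — a crop-and-rescale.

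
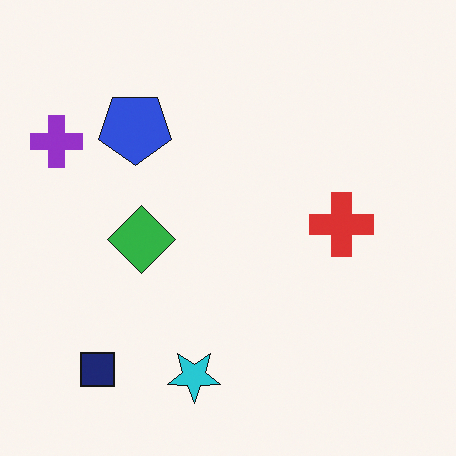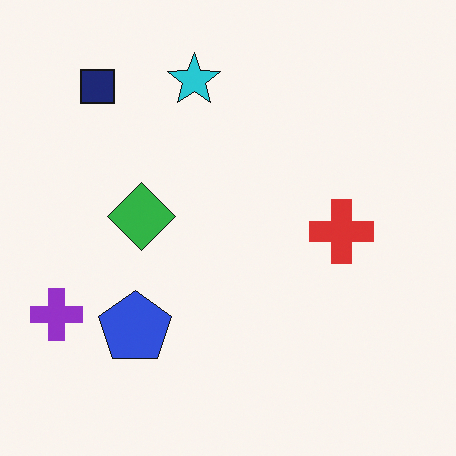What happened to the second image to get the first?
This is the original image flipped vertically (top ↔ bottom).

The cyan star is in the top of the second image and the bottom of the first — shapes on opposite sides of the horizontal midline have swapped in a mirror flip.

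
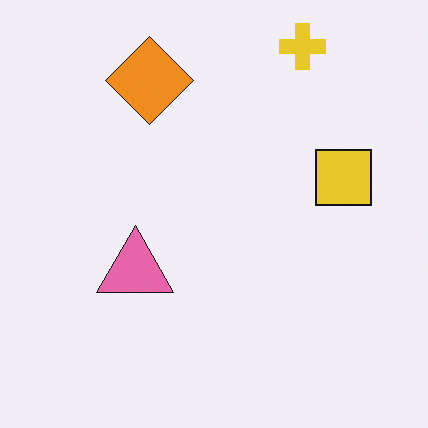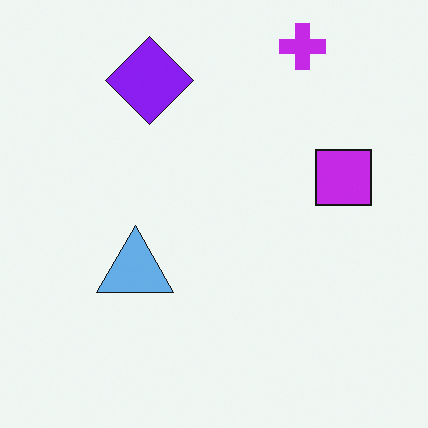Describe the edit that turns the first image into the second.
Hue-shifted by a large amount.

Every shape's color has rotated by the same amount around the hue wheel — a uniform hue shift.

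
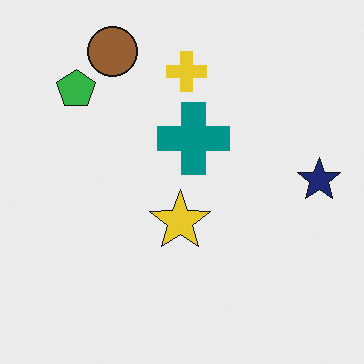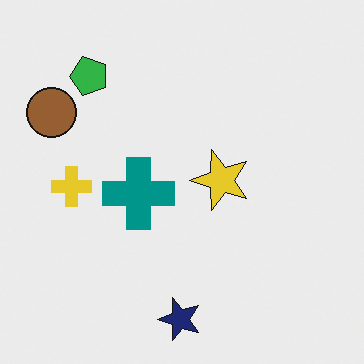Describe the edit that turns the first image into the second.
The transformation is: transposed (reflected across the top-left ↔ bottom-right diagonal).

Shapes have swapped their row and column positions — what was in the top-right is now in the bottom-left — a diagonal reflection.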